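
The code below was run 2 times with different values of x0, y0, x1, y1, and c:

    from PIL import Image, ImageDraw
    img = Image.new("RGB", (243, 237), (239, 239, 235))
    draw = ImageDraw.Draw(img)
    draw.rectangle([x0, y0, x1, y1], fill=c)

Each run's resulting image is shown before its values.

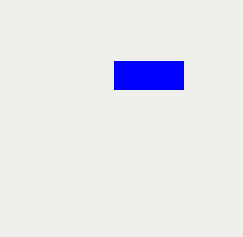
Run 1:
x0 = 114
y0 = 61
x1 = 183
y1 = 89
c = 'blue'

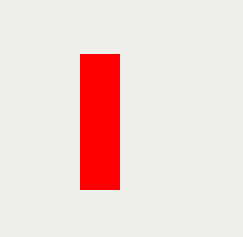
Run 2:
x0 = 80; y0 = 54; x1 = 119; y1 = 189; c = 'red'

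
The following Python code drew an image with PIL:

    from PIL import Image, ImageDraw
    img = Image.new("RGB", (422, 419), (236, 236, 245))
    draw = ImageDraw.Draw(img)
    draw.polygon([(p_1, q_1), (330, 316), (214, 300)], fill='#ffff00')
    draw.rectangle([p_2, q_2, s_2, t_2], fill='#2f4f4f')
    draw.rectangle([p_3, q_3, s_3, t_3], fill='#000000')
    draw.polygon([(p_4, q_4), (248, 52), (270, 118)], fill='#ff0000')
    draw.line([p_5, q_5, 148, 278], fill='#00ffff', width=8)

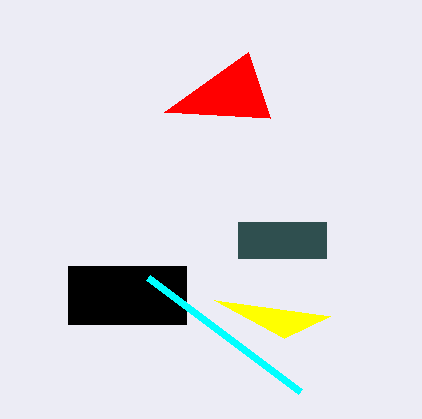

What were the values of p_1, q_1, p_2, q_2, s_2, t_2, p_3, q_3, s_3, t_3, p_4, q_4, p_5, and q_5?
p_1 = 284; q_1 = 338; p_2 = 238; q_2 = 222; s_2 = 326; t_2 = 258; p_3 = 68; q_3 = 266; s_3 = 186; t_3 = 324; p_4 = 164; q_4 = 112; p_5 = 300; q_5 = 392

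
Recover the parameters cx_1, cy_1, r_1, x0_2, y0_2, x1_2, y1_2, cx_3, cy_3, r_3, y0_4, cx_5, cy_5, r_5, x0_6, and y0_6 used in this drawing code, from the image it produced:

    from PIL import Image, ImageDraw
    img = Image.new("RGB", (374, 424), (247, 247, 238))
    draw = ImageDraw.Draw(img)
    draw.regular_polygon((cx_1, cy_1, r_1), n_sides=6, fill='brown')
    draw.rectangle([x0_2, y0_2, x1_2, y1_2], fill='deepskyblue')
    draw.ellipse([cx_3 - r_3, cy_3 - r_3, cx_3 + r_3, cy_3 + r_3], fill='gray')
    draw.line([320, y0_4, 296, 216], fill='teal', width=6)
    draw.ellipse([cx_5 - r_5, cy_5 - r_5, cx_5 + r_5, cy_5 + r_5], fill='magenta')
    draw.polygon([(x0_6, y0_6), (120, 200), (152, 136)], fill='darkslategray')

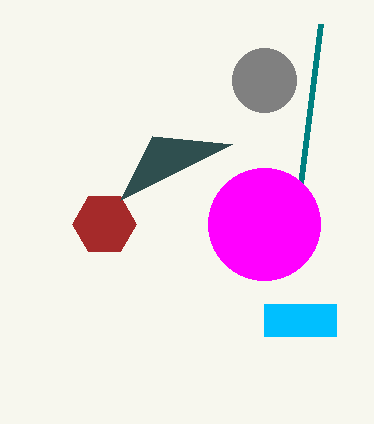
cx_1 = 104, cy_1 = 224, r_1 = 32, x0_2 = 264, y0_2 = 304, x1_2 = 336, y1_2 = 336, cx_3 = 264, cy_3 = 80, r_3 = 32, y0_4 = 24, cx_5 = 264, cy_5 = 224, r_5 = 56, x0_6 = 232, y0_6 = 144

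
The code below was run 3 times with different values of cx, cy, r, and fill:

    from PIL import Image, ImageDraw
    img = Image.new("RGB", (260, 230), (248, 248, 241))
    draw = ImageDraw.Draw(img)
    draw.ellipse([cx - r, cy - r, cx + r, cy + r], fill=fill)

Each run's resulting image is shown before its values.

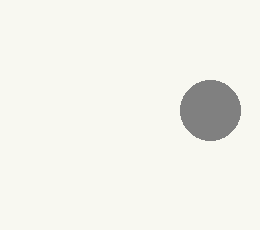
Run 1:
cx = 210; cy = 110; r = 30; fill = 'gray'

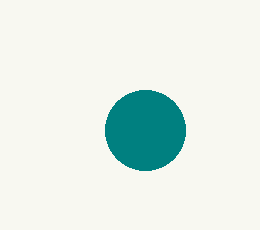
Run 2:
cx = 145; cy = 130; r = 40; fill = 'teal'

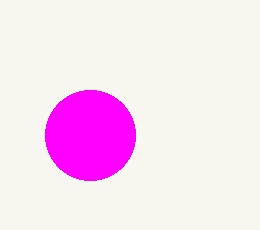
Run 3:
cx = 90, cy = 135, r = 45, fill = 'magenta'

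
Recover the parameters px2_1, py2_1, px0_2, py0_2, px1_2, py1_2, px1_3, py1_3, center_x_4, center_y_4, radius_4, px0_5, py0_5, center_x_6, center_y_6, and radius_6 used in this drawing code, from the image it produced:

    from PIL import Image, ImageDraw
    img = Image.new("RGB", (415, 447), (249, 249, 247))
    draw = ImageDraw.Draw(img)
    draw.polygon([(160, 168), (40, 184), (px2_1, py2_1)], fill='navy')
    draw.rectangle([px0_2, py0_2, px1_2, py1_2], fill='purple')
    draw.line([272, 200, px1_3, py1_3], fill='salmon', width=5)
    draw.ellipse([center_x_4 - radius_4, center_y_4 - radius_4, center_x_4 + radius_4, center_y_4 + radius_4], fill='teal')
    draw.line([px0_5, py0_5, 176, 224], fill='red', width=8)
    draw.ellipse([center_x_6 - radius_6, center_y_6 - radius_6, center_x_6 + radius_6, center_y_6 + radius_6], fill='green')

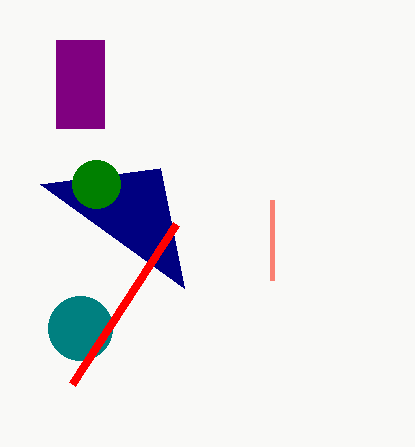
px2_1 = 184; py2_1 = 288; px0_2 = 56; py0_2 = 40; px1_2 = 104; py1_2 = 128; px1_3 = 272; py1_3 = 280; center_x_4 = 80; center_y_4 = 328; radius_4 = 32; px0_5 = 72; py0_5 = 384; center_x_6 = 96; center_y_6 = 184; radius_6 = 24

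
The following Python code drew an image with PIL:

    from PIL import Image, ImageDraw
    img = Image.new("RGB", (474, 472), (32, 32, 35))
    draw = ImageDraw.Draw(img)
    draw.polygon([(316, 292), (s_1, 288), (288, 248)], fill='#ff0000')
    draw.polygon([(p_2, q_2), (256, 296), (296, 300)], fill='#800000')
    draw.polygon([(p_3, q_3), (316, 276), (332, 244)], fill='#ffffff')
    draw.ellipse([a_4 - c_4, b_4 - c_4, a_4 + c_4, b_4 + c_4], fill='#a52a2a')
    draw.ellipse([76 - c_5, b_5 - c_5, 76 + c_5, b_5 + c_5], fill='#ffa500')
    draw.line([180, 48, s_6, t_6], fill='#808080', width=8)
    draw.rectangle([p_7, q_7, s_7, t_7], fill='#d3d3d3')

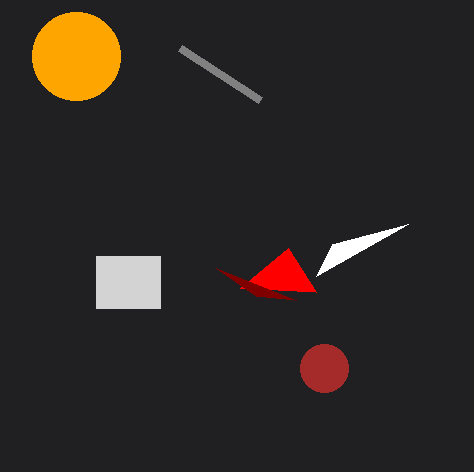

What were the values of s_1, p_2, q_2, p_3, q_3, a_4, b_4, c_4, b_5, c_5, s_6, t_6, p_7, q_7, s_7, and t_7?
s_1 = 240, p_2 = 216, q_2 = 268, p_3 = 408, q_3 = 224, a_4 = 324, b_4 = 368, c_4 = 24, b_5 = 56, c_5 = 44, s_6 = 260, t_6 = 100, p_7 = 96, q_7 = 256, s_7 = 160, t_7 = 308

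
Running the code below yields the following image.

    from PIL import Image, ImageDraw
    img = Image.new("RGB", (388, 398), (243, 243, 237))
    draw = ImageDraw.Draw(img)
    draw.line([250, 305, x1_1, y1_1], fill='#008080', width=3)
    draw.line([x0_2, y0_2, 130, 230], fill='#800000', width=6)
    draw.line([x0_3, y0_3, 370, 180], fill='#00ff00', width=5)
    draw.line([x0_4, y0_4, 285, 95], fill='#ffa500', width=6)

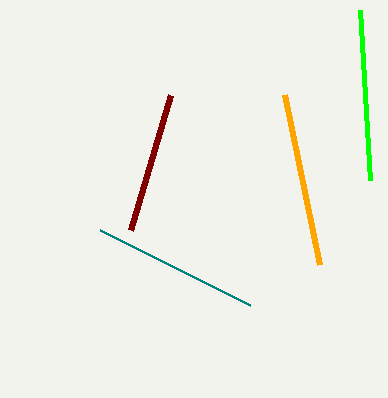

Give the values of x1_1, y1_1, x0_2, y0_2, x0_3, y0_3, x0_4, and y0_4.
x1_1 = 100; y1_1 = 230; x0_2 = 170; y0_2 = 95; x0_3 = 360; y0_3 = 10; x0_4 = 320; y0_4 = 265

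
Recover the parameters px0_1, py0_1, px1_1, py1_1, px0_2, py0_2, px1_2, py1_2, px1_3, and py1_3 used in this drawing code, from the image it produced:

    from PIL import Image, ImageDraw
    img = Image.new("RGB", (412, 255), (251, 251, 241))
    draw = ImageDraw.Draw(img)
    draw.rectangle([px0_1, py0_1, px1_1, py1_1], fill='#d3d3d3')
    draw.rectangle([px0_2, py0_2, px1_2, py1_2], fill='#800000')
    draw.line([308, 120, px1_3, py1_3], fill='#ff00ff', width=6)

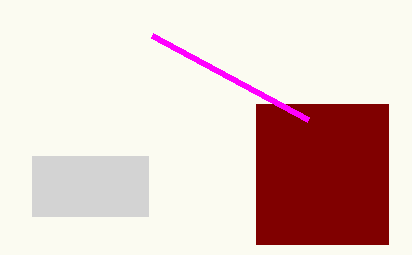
px0_1 = 32, py0_1 = 156, px1_1 = 148, py1_1 = 216, px0_2 = 256, py0_2 = 104, px1_2 = 388, py1_2 = 244, px1_3 = 152, py1_3 = 36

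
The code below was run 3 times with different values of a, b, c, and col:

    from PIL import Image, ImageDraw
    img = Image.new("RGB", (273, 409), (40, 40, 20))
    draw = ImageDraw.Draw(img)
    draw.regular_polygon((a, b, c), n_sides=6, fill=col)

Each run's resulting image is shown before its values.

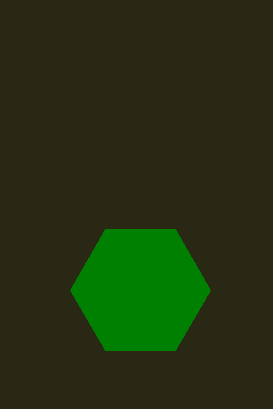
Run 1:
a = 140, b = 290, c = 70, col = 'green'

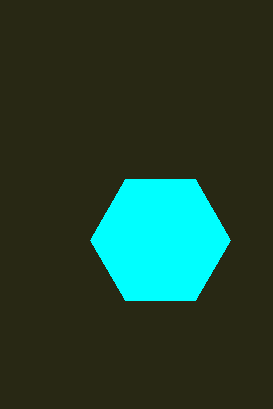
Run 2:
a = 160; b = 240; c = 70; col = 'cyan'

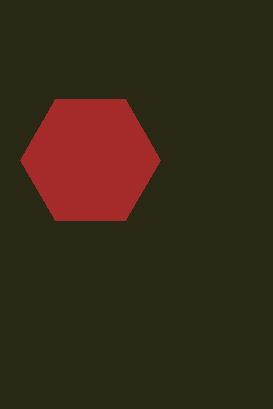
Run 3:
a = 90; b = 160; c = 70; col = 'brown'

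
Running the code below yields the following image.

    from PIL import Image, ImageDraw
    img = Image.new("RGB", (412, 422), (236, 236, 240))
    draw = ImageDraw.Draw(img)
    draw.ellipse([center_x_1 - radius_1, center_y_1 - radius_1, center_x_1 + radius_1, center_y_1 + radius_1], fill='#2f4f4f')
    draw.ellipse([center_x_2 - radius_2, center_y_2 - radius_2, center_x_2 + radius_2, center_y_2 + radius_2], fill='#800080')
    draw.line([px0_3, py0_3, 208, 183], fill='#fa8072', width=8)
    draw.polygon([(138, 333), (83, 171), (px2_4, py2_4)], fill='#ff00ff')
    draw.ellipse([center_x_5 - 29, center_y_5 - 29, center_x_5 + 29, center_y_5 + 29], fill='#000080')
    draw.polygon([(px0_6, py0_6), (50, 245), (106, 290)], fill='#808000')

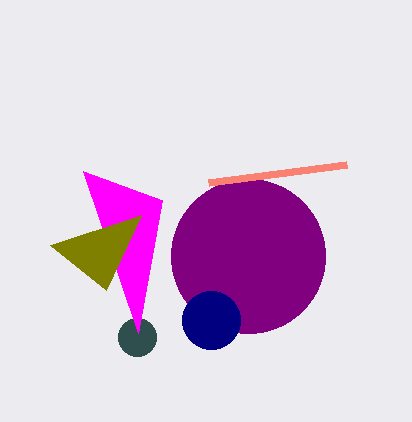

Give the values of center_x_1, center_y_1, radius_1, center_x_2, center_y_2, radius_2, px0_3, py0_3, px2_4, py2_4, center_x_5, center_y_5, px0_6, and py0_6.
center_x_1 = 137; center_y_1 = 337; radius_1 = 19; center_x_2 = 248; center_y_2 = 256; radius_2 = 77; px0_3 = 346; py0_3 = 165; px2_4 = 162; py2_4 = 200; center_x_5 = 211; center_y_5 = 320; px0_6 = 141; py0_6 = 215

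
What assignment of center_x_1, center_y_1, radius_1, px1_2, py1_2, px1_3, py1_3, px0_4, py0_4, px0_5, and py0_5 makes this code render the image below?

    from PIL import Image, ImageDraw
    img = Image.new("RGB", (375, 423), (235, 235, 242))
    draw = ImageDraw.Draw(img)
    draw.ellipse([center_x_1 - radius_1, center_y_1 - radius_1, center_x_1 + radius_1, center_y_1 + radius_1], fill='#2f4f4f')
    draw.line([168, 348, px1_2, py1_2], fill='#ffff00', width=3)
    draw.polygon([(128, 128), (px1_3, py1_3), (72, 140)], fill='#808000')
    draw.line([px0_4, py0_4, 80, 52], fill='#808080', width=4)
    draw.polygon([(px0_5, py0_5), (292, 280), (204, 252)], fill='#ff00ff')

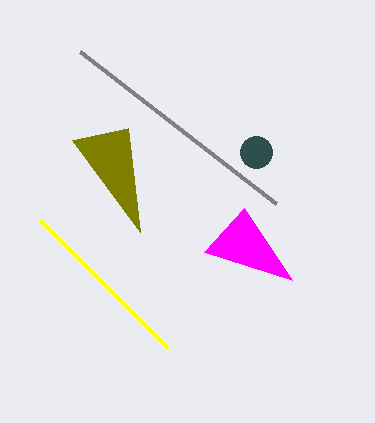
center_x_1 = 256
center_y_1 = 152
radius_1 = 16
px1_2 = 40
py1_2 = 220
px1_3 = 140
py1_3 = 232
px0_4 = 276
py0_4 = 204
px0_5 = 244
py0_5 = 208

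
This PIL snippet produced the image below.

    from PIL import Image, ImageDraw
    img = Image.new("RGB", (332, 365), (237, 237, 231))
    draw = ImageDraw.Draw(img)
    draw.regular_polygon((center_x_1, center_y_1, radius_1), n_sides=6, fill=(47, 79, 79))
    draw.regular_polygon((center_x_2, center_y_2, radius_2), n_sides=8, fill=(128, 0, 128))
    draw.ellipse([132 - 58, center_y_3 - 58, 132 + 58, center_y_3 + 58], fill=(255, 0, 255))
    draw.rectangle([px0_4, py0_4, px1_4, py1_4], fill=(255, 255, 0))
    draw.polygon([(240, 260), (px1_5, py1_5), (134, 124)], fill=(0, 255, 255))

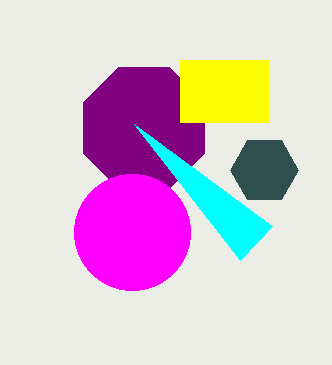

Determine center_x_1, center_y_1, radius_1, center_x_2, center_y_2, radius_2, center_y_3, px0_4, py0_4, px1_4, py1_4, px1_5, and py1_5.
center_x_1 = 264, center_y_1 = 170, radius_1 = 34, center_x_2 = 144, center_y_2 = 128, radius_2 = 66, center_y_3 = 232, px0_4 = 180, py0_4 = 60, px1_4 = 268, py1_4 = 122, px1_5 = 272, py1_5 = 226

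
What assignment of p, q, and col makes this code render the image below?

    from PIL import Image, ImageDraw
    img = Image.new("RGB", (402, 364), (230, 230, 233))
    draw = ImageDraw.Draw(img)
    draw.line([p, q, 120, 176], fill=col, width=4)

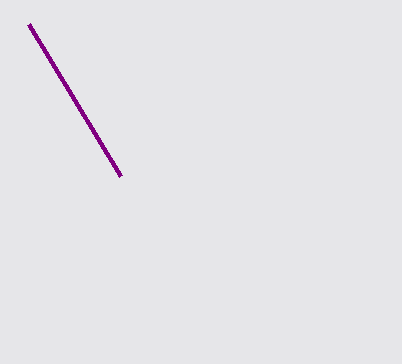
p = 28; q = 24; col = 'purple'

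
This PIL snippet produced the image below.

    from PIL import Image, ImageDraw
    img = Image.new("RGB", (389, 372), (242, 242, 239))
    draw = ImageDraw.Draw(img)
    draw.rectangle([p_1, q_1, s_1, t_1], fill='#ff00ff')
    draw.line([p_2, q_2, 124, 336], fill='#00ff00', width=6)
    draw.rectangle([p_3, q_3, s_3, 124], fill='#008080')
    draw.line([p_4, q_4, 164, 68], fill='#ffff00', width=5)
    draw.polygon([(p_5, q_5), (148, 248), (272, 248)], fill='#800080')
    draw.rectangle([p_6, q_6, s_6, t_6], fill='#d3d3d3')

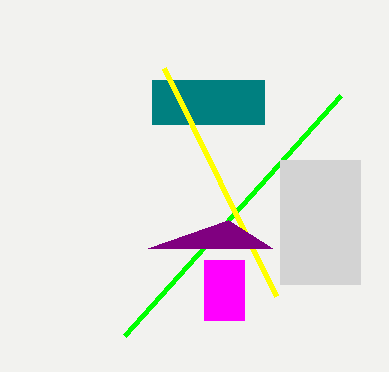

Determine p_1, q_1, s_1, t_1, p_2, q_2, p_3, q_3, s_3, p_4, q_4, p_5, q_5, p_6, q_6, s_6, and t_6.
p_1 = 204; q_1 = 260; s_1 = 244; t_1 = 320; p_2 = 340; q_2 = 96; p_3 = 152; q_3 = 80; s_3 = 264; p_4 = 276; q_4 = 296; p_5 = 228; q_5 = 220; p_6 = 280; q_6 = 160; s_6 = 360; t_6 = 284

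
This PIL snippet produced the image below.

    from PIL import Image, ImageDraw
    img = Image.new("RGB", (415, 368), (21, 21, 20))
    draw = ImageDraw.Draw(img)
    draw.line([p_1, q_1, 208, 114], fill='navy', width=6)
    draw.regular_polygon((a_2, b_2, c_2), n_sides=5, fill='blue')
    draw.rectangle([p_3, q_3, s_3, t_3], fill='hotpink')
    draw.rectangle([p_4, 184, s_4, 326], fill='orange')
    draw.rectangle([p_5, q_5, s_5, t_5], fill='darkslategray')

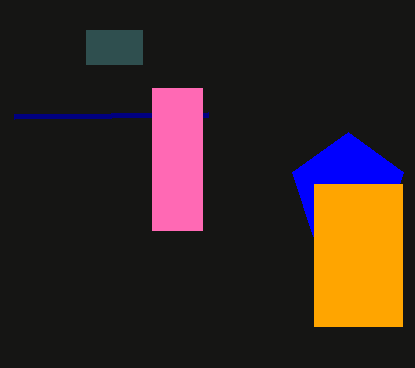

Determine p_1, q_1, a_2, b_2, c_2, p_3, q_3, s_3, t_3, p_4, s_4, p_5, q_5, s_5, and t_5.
p_1 = 14; q_1 = 116; a_2 = 348; b_2 = 190; c_2 = 58; p_3 = 152; q_3 = 88; s_3 = 202; t_3 = 230; p_4 = 314; s_4 = 402; p_5 = 86; q_5 = 30; s_5 = 142; t_5 = 64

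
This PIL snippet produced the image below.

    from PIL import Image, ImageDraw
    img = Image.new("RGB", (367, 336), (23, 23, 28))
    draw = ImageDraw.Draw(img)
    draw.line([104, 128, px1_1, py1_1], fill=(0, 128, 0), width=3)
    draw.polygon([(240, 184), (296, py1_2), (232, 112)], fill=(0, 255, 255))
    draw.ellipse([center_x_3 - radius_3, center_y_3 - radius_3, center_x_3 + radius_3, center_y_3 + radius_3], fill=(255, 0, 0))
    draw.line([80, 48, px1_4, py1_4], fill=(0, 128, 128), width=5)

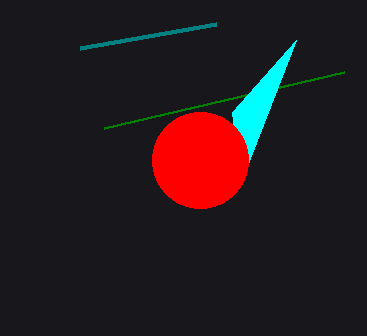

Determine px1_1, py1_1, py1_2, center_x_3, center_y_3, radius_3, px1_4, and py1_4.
px1_1 = 344
py1_1 = 72
py1_2 = 40
center_x_3 = 200
center_y_3 = 160
radius_3 = 48
px1_4 = 216
py1_4 = 24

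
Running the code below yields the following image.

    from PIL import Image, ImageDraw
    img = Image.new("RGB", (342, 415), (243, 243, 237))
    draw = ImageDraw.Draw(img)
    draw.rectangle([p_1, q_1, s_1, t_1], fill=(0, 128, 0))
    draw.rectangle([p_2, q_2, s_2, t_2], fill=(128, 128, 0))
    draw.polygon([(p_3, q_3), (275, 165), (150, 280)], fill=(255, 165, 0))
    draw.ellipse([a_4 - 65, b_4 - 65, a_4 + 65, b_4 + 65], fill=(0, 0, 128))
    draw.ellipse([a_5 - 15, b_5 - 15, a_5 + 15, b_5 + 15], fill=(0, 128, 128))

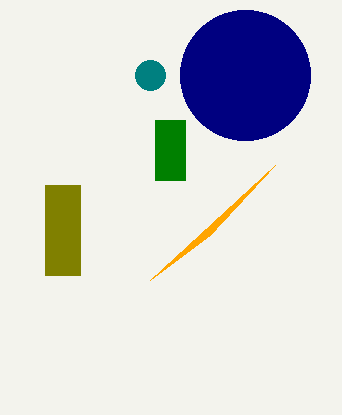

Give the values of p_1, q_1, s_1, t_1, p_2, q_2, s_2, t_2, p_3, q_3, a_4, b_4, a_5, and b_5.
p_1 = 155; q_1 = 120; s_1 = 185; t_1 = 180; p_2 = 45; q_2 = 185; s_2 = 80; t_2 = 275; p_3 = 210; q_3 = 235; a_4 = 245; b_4 = 75; a_5 = 150; b_5 = 75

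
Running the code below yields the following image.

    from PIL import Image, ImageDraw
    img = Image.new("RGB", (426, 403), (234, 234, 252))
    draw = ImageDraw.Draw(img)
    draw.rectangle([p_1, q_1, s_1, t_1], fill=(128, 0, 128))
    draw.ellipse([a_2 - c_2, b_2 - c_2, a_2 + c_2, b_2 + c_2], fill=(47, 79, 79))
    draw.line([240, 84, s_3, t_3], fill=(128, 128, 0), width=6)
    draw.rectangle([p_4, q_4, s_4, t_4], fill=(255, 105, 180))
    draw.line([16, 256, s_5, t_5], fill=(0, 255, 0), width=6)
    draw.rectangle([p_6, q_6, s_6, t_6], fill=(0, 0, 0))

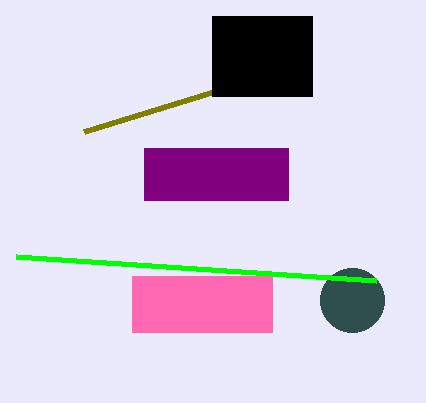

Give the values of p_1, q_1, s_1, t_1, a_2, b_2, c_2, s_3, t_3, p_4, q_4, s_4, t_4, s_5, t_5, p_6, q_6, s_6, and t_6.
p_1 = 144, q_1 = 148, s_1 = 288, t_1 = 200, a_2 = 352, b_2 = 300, c_2 = 32, s_3 = 84, t_3 = 132, p_4 = 132, q_4 = 276, s_4 = 272, t_4 = 332, s_5 = 376, t_5 = 280, p_6 = 212, q_6 = 16, s_6 = 312, t_6 = 96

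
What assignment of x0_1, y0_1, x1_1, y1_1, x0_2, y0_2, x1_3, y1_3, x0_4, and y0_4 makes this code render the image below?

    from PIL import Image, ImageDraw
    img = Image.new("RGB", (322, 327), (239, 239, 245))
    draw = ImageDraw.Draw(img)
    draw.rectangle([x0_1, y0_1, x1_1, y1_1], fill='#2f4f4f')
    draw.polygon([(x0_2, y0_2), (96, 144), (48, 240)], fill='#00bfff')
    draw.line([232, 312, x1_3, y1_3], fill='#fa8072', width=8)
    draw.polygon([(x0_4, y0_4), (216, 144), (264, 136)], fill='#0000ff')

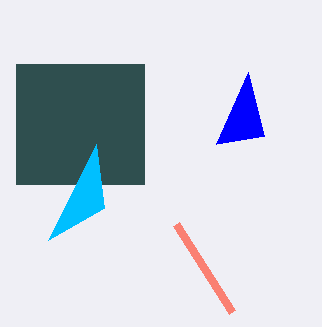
x0_1 = 16, y0_1 = 64, x1_1 = 144, y1_1 = 184, x0_2 = 104, y0_2 = 208, x1_3 = 176, y1_3 = 224, x0_4 = 248, y0_4 = 72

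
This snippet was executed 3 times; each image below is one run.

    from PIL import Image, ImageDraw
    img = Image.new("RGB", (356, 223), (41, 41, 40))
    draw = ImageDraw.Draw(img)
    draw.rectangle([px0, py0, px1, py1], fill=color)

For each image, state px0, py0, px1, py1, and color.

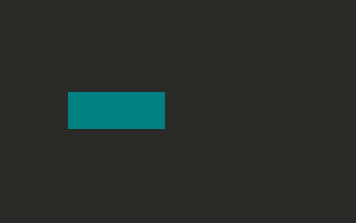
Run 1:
px0 = 68
py0 = 92
px1 = 164
py1 = 128
color = 'teal'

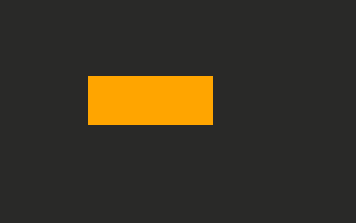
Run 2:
px0 = 88, py0 = 76, px1 = 212, py1 = 124, color = 'orange'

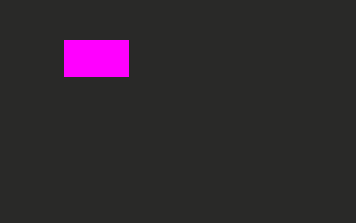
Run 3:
px0 = 64; py0 = 40; px1 = 128; py1 = 76; color = 'magenta'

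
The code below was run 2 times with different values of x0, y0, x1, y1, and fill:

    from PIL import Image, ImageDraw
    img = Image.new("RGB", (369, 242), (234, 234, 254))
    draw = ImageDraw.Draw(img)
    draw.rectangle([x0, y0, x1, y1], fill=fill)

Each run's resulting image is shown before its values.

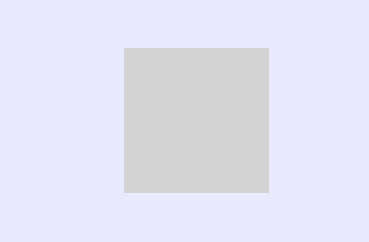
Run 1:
x0 = 124
y0 = 48
x1 = 268
y1 = 192
fill = 'lightgray'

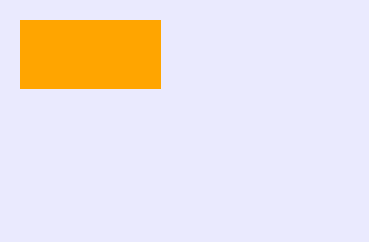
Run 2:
x0 = 20; y0 = 20; x1 = 160; y1 = 88; fill = 'orange'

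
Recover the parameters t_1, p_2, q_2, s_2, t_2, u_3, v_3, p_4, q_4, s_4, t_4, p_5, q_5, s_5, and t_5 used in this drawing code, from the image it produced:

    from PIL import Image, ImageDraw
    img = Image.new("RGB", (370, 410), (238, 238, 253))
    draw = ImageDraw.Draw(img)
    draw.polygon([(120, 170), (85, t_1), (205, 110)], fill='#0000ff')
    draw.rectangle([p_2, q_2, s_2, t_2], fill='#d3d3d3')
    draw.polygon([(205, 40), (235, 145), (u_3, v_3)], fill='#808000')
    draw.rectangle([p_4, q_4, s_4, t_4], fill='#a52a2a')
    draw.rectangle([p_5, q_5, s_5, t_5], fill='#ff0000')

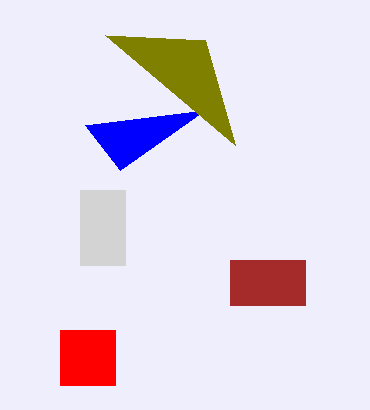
t_1 = 125
p_2 = 80
q_2 = 190
s_2 = 125
t_2 = 265
u_3 = 105
v_3 = 35
p_4 = 230
q_4 = 260
s_4 = 305
t_4 = 305
p_5 = 60
q_5 = 330
s_5 = 115
t_5 = 385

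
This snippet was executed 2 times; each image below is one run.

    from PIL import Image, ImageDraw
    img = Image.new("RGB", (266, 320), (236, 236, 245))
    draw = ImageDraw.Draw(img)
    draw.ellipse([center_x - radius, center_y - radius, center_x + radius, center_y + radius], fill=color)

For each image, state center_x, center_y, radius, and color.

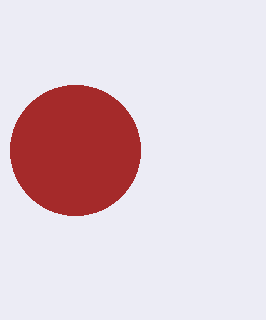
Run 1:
center_x = 75, center_y = 150, radius = 65, color = 'brown'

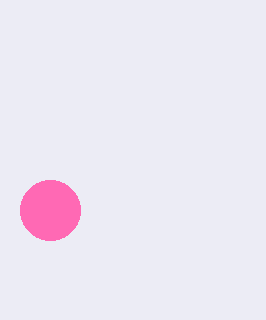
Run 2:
center_x = 50
center_y = 210
radius = 30
color = 'hotpink'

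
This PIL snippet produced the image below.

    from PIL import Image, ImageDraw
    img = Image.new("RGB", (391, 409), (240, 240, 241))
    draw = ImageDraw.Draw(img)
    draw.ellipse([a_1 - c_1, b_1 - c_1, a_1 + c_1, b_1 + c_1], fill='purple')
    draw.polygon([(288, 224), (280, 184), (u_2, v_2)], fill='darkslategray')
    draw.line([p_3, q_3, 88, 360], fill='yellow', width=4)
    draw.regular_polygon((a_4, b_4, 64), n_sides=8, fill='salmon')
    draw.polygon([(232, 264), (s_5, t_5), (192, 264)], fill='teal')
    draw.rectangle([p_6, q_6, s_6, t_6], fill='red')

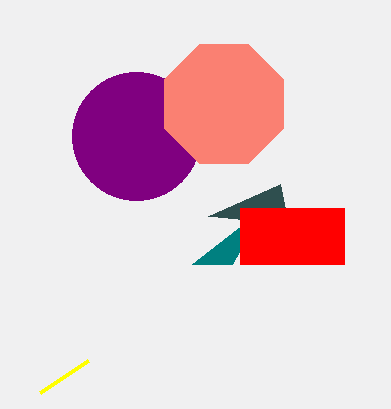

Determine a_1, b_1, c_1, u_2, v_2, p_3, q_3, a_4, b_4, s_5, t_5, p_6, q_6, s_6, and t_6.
a_1 = 136, b_1 = 136, c_1 = 64, u_2 = 208, v_2 = 216, p_3 = 40, q_3 = 392, a_4 = 224, b_4 = 104, s_5 = 264, t_5 = 208, p_6 = 240, q_6 = 208, s_6 = 344, t_6 = 264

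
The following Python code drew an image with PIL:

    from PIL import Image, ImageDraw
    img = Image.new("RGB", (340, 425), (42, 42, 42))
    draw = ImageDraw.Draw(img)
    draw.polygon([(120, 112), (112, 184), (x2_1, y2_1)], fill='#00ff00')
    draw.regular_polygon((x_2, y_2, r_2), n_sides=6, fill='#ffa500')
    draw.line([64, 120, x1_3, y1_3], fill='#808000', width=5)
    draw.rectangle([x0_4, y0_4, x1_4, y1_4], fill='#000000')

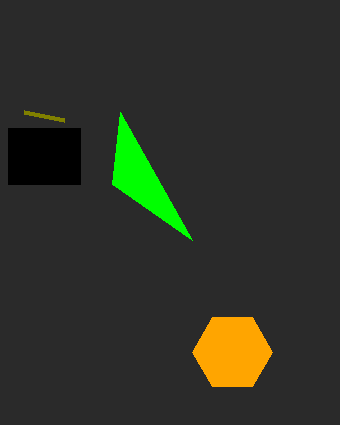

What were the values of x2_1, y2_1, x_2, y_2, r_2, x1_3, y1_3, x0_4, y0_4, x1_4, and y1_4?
x2_1 = 192, y2_1 = 240, x_2 = 232, y_2 = 352, r_2 = 40, x1_3 = 24, y1_3 = 112, x0_4 = 8, y0_4 = 128, x1_4 = 80, y1_4 = 184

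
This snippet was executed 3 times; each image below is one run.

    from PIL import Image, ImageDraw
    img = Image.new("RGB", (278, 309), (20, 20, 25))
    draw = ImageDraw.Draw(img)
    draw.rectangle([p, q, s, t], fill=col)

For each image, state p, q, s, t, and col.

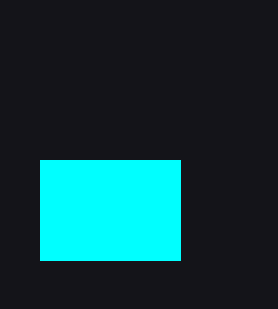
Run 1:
p = 40, q = 160, s = 180, t = 260, col = 'cyan'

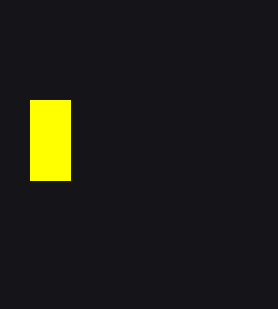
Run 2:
p = 30; q = 100; s = 70; t = 180; col = 'yellow'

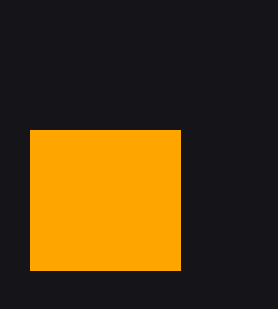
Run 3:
p = 30; q = 130; s = 180; t = 270; col = 'orange'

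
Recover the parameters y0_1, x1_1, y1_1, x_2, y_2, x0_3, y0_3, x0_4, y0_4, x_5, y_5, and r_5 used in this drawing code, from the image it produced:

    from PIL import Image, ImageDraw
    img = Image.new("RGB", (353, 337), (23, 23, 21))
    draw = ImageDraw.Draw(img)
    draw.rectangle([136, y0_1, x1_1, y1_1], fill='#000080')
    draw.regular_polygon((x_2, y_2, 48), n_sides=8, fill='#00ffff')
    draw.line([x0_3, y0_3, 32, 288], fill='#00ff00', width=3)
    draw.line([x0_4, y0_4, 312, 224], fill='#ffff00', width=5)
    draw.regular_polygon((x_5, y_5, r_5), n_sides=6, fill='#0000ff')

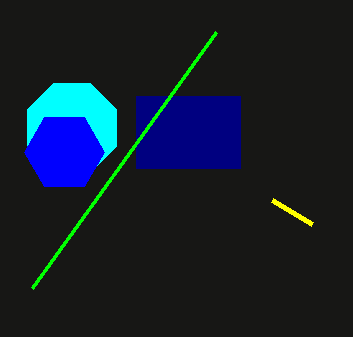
y0_1 = 96; x1_1 = 240; y1_1 = 168; x_2 = 72; y_2 = 128; x0_3 = 216; y0_3 = 32; x0_4 = 272; y0_4 = 200; x_5 = 64; y_5 = 152; r_5 = 40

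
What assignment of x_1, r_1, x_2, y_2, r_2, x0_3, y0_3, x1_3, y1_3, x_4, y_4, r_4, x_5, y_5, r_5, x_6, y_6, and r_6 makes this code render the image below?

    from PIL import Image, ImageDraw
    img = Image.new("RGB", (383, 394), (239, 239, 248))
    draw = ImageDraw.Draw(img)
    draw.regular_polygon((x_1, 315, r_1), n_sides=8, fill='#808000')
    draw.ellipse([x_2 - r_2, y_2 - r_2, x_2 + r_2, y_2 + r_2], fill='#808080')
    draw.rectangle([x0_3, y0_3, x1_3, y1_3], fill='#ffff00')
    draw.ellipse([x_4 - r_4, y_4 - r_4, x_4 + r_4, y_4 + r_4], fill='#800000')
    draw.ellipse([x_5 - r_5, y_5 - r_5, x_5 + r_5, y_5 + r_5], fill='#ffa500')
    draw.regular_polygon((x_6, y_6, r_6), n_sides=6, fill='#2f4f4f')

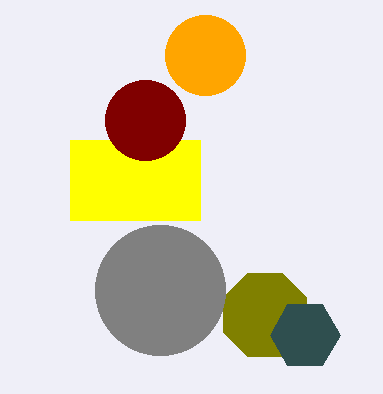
x_1 = 265; r_1 = 45; x_2 = 160; y_2 = 290; r_2 = 65; x0_3 = 70; y0_3 = 140; x1_3 = 200; y1_3 = 220; x_4 = 145; y_4 = 120; r_4 = 40; x_5 = 205; y_5 = 55; r_5 = 40; x_6 = 305; y_6 = 335; r_6 = 35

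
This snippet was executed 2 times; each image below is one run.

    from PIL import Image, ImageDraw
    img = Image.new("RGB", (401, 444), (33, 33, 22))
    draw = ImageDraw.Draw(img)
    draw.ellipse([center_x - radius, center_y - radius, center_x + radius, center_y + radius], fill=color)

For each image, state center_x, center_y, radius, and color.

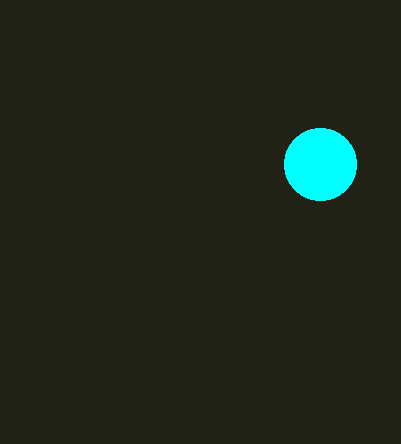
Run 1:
center_x = 320; center_y = 164; radius = 36; color = 'cyan'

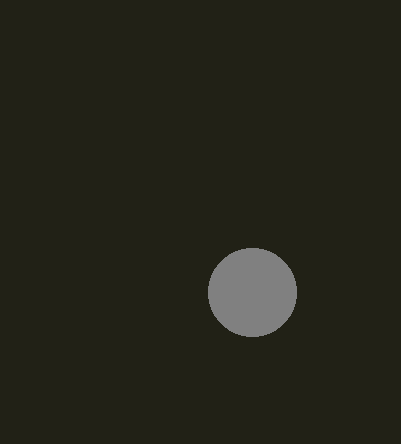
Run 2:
center_x = 252
center_y = 292
radius = 44
color = 'gray'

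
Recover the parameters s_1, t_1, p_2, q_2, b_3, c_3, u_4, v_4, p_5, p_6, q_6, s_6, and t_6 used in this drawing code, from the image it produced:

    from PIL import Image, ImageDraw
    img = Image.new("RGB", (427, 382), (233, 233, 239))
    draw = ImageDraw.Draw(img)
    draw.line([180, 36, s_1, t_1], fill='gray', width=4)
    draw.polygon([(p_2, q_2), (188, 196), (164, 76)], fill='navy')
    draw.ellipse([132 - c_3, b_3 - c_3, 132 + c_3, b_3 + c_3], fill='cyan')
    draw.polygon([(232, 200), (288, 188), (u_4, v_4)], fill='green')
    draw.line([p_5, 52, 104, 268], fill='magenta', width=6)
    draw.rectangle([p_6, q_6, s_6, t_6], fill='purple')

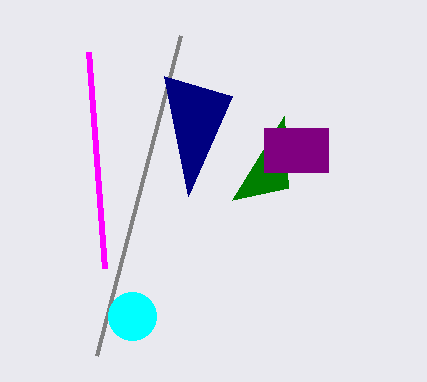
s_1 = 96
t_1 = 356
p_2 = 232
q_2 = 96
b_3 = 316
c_3 = 24
u_4 = 284
v_4 = 116
p_5 = 88
p_6 = 264
q_6 = 128
s_6 = 328
t_6 = 172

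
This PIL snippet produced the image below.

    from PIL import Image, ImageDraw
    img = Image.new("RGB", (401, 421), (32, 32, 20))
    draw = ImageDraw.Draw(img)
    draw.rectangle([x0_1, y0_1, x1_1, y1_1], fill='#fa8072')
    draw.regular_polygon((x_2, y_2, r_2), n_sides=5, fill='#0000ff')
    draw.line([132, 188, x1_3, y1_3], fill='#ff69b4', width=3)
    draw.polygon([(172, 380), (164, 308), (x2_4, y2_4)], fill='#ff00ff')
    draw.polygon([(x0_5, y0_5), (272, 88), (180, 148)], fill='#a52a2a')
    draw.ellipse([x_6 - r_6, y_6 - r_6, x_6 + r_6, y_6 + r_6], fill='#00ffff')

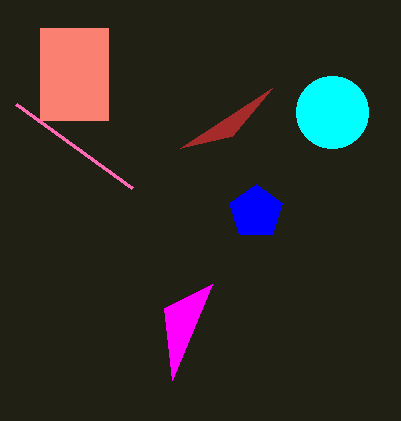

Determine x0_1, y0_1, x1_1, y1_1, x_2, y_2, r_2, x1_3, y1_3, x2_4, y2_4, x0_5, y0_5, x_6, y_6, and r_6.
x0_1 = 40
y0_1 = 28
x1_1 = 108
y1_1 = 120
x_2 = 256
y_2 = 212
r_2 = 28
x1_3 = 16
y1_3 = 104
x2_4 = 212
y2_4 = 284
x0_5 = 232
y0_5 = 136
x_6 = 332
y_6 = 112
r_6 = 36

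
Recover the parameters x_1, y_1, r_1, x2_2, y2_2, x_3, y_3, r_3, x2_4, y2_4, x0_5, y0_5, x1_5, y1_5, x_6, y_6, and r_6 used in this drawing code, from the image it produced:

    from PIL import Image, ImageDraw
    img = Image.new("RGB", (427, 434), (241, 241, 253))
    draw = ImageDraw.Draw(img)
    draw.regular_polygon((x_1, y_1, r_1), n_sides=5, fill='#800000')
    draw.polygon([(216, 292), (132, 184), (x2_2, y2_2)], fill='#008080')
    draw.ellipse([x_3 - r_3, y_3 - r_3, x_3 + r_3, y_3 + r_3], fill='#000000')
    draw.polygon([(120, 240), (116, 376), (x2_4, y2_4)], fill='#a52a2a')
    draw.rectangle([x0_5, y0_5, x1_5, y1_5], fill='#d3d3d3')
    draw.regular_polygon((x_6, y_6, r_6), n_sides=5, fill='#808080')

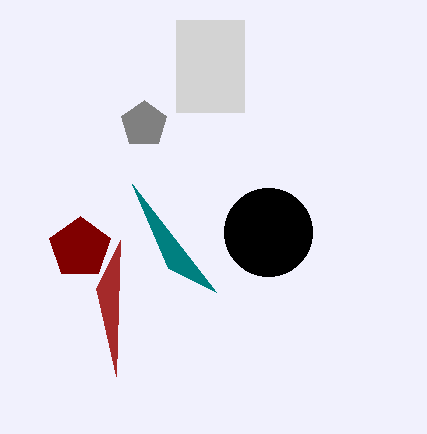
x_1 = 80; y_1 = 248; r_1 = 32; x2_2 = 168; y2_2 = 268; x_3 = 268; y_3 = 232; r_3 = 44; x2_4 = 96; y2_4 = 288; x0_5 = 176; y0_5 = 20; x1_5 = 244; y1_5 = 112; x_6 = 144; y_6 = 124; r_6 = 24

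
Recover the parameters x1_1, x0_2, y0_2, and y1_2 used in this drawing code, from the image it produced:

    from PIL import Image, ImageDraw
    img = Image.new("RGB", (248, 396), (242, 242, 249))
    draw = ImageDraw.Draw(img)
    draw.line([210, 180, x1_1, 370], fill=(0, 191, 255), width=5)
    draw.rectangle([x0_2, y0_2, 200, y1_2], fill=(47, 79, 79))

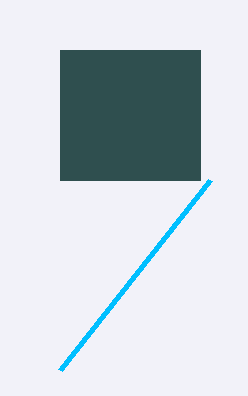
x1_1 = 60
x0_2 = 60
y0_2 = 50
y1_2 = 180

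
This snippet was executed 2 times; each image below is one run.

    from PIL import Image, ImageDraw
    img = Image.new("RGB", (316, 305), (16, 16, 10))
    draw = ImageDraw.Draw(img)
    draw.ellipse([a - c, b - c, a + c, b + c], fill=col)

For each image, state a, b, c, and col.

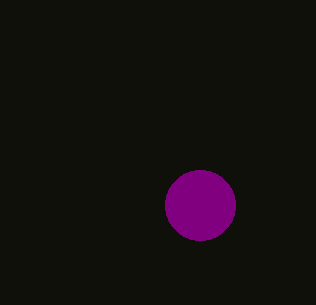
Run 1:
a = 200
b = 205
c = 35
col = 'purple'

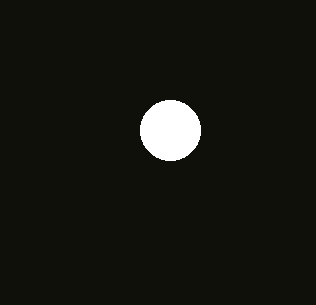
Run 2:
a = 170; b = 130; c = 30; col = 'white'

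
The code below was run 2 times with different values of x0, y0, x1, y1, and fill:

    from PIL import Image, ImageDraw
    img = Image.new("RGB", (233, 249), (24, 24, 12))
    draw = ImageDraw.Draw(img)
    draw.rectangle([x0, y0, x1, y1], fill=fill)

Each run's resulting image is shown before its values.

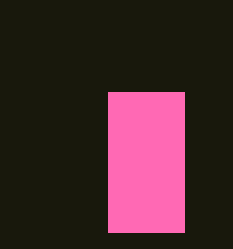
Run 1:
x0 = 108, y0 = 92, x1 = 184, y1 = 232, fill = 'hotpink'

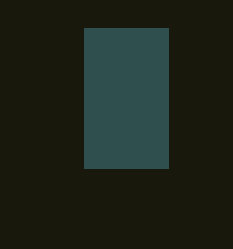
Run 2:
x0 = 84, y0 = 28, x1 = 168, y1 = 168, fill = 'darkslategray'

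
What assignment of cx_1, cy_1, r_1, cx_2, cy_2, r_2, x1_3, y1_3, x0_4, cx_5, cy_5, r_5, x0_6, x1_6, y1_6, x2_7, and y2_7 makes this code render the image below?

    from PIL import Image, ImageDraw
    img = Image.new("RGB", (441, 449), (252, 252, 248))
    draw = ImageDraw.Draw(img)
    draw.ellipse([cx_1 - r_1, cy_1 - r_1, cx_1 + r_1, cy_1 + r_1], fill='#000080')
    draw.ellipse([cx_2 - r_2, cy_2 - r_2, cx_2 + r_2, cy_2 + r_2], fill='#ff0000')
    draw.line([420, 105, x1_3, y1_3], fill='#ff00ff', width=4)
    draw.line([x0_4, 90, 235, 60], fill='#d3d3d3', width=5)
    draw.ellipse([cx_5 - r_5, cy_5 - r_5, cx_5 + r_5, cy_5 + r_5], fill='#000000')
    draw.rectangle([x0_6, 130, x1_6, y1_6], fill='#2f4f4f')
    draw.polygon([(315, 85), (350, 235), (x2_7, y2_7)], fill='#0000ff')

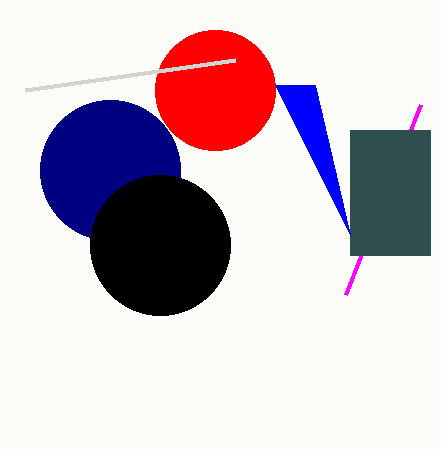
cx_1 = 110, cy_1 = 170, r_1 = 70, cx_2 = 215, cy_2 = 90, r_2 = 60, x1_3 = 345, y1_3 = 295, x0_4 = 25, cx_5 = 160, cy_5 = 245, r_5 = 70, x0_6 = 350, x1_6 = 430, y1_6 = 255, x2_7 = 275, y2_7 = 85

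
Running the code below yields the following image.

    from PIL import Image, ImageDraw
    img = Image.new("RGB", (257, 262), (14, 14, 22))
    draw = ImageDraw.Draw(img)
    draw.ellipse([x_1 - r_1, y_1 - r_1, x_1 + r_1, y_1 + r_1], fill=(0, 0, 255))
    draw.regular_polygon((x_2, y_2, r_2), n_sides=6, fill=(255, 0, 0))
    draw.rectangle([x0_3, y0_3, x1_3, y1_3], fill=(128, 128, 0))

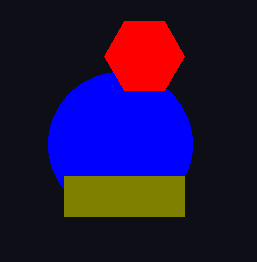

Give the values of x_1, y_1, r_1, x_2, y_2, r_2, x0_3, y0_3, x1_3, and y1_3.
x_1 = 120; y_1 = 144; r_1 = 72; x_2 = 144; y_2 = 56; r_2 = 40; x0_3 = 64; y0_3 = 176; x1_3 = 184; y1_3 = 216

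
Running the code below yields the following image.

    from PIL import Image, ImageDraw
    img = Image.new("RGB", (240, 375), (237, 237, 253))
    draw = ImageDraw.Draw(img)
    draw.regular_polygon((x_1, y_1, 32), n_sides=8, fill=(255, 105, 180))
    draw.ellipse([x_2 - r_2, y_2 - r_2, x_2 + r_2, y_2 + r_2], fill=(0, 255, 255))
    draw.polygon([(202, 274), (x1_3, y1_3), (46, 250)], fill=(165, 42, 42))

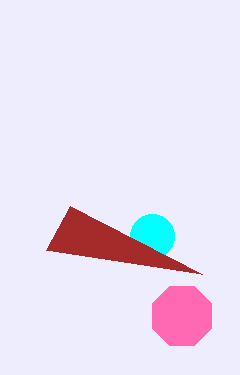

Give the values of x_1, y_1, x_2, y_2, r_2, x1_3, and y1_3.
x_1 = 182
y_1 = 316
x_2 = 152
y_2 = 236
r_2 = 22
x1_3 = 70
y1_3 = 206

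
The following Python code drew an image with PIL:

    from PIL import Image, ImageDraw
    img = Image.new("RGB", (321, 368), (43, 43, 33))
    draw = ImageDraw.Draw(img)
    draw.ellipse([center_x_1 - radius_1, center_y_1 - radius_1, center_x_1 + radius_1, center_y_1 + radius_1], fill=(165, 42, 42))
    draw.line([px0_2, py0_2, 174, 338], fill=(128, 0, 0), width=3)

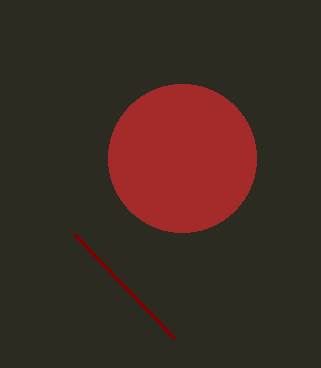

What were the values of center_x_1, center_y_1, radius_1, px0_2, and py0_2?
center_x_1 = 182
center_y_1 = 158
radius_1 = 74
px0_2 = 74
py0_2 = 234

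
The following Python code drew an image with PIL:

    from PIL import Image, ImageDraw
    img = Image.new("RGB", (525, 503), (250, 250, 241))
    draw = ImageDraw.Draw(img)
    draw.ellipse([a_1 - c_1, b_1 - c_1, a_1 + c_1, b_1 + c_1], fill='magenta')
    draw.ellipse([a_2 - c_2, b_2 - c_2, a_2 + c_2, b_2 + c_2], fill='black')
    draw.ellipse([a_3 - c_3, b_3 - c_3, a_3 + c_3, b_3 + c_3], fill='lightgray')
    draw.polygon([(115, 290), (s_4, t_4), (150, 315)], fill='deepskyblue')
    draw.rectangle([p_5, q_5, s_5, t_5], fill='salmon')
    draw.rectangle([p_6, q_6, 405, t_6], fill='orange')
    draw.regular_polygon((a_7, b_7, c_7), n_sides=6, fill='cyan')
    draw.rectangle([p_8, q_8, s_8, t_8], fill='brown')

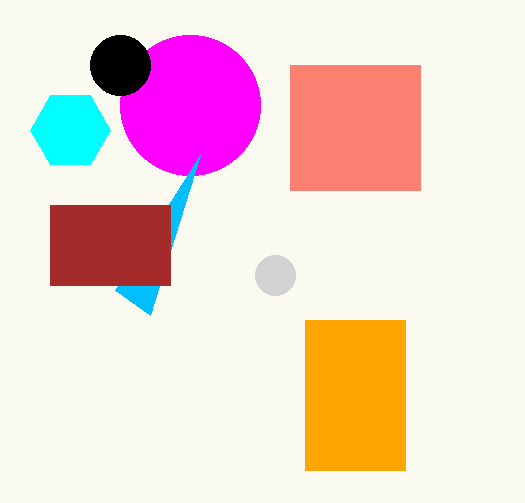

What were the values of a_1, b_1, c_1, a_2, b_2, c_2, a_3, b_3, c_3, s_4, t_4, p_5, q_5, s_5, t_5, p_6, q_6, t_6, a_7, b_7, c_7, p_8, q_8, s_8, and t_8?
a_1 = 190, b_1 = 105, c_1 = 70, a_2 = 120, b_2 = 65, c_2 = 30, a_3 = 275, b_3 = 275, c_3 = 20, s_4 = 200, t_4 = 155, p_5 = 290, q_5 = 65, s_5 = 420, t_5 = 190, p_6 = 305, q_6 = 320, t_6 = 470, a_7 = 70, b_7 = 130, c_7 = 40, p_8 = 50, q_8 = 205, s_8 = 170, t_8 = 285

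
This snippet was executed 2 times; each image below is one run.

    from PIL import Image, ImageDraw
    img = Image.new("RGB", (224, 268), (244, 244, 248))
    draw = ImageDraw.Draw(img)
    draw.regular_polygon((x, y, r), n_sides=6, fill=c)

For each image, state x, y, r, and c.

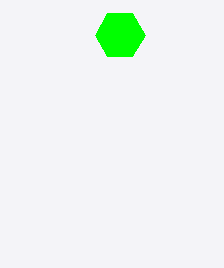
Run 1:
x = 120
y = 35
r = 25
c = 'lime'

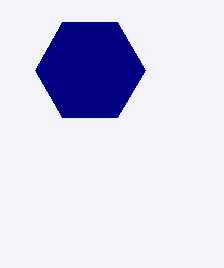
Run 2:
x = 90; y = 70; r = 55; c = 'navy'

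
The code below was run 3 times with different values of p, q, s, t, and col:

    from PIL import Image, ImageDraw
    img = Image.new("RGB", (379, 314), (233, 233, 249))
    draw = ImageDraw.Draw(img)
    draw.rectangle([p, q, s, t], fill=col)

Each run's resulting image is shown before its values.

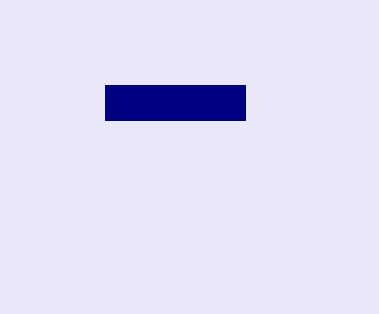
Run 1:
p = 105
q = 85
s = 245
t = 120
col = 'navy'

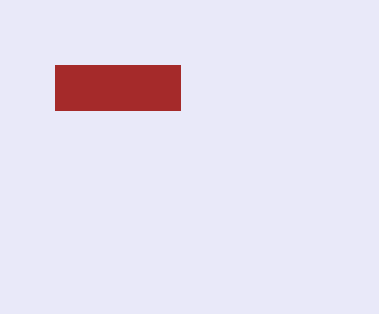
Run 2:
p = 55
q = 65
s = 180
t = 110
col = 'brown'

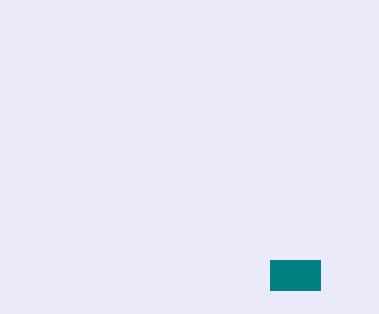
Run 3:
p = 270; q = 260; s = 320; t = 290; col = 'teal'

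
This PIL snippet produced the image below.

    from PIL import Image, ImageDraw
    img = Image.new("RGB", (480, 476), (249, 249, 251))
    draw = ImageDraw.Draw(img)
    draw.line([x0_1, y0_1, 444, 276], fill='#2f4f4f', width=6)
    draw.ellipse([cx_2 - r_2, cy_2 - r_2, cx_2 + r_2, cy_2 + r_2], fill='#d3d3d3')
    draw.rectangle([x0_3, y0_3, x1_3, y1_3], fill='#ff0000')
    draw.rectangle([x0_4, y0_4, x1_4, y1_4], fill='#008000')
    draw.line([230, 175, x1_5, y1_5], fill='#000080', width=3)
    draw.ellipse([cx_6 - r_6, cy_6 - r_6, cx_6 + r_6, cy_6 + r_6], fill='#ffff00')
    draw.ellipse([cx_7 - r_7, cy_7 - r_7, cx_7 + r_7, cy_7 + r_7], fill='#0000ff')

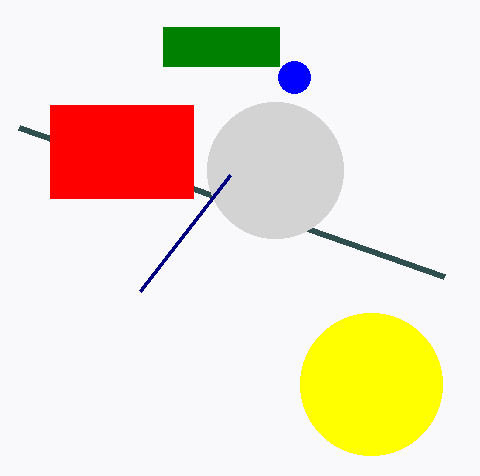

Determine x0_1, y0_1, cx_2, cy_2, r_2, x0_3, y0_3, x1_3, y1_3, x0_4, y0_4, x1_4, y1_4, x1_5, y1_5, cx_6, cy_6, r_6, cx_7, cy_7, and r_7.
x0_1 = 19; y0_1 = 127; cx_2 = 275; cy_2 = 170; r_2 = 68; x0_3 = 50; y0_3 = 105; x1_3 = 193; y1_3 = 198; x0_4 = 163; y0_4 = 27; x1_4 = 279; y1_4 = 66; x1_5 = 140; y1_5 = 291; cx_6 = 371; cy_6 = 384; r_6 = 71; cx_7 = 294; cy_7 = 77; r_7 = 16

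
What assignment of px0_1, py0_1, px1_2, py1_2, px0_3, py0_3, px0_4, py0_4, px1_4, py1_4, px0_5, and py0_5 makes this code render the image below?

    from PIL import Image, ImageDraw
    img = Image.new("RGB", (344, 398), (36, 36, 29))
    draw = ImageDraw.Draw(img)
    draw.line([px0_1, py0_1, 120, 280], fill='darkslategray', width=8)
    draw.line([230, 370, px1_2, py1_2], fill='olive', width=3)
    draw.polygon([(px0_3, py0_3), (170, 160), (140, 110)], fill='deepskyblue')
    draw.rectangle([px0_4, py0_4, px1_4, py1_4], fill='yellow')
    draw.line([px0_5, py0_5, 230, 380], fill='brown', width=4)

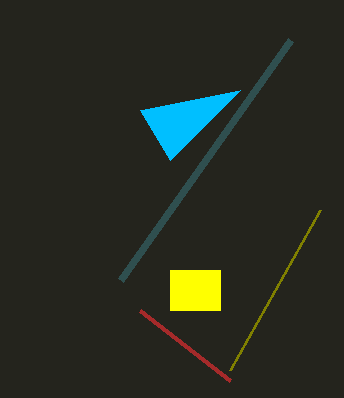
px0_1 = 290; py0_1 = 40; px1_2 = 320; py1_2 = 210; px0_3 = 240; py0_3 = 90; px0_4 = 170; py0_4 = 270; px1_4 = 220; py1_4 = 310; px0_5 = 140; py0_5 = 310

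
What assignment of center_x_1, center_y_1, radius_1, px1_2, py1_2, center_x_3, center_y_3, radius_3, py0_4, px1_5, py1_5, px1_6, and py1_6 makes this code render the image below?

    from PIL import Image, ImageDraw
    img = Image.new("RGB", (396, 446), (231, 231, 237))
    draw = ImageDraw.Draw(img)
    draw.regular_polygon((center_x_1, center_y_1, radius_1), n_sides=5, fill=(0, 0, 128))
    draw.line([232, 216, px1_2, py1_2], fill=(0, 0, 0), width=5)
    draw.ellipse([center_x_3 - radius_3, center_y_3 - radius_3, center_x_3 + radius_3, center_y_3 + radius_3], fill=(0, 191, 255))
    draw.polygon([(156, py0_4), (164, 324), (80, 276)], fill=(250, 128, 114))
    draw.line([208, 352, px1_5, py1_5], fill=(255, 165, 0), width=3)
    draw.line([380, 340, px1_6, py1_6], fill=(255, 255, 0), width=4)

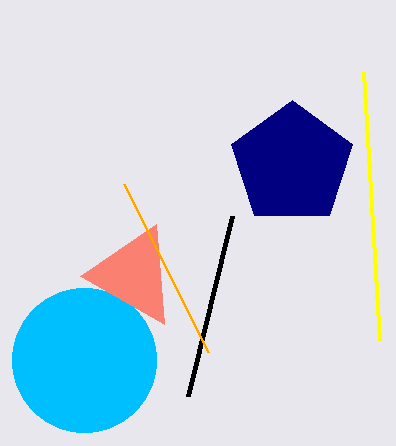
center_x_1 = 292
center_y_1 = 164
radius_1 = 64
px1_2 = 188
py1_2 = 396
center_x_3 = 84
center_y_3 = 360
radius_3 = 72
py0_4 = 224
px1_5 = 124
py1_5 = 184
px1_6 = 364
py1_6 = 72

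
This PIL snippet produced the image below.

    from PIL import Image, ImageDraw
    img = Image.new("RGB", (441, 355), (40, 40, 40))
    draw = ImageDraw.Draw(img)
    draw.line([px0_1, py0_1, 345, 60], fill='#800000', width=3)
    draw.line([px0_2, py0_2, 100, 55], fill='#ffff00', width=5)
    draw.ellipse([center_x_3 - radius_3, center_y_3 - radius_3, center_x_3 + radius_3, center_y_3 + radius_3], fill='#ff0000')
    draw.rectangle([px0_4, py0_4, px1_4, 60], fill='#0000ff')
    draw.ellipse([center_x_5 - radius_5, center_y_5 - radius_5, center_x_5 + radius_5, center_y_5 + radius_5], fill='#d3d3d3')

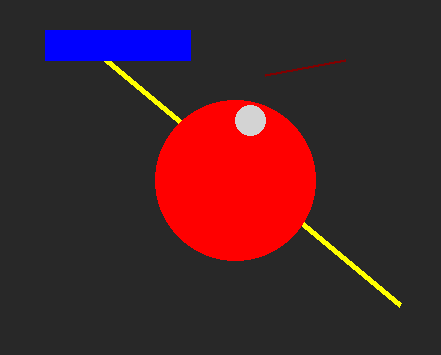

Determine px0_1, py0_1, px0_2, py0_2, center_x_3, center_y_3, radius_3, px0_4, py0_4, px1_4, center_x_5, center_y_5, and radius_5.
px0_1 = 265; py0_1 = 75; px0_2 = 400; py0_2 = 305; center_x_3 = 235; center_y_3 = 180; radius_3 = 80; px0_4 = 45; py0_4 = 30; px1_4 = 190; center_x_5 = 250; center_y_5 = 120; radius_5 = 15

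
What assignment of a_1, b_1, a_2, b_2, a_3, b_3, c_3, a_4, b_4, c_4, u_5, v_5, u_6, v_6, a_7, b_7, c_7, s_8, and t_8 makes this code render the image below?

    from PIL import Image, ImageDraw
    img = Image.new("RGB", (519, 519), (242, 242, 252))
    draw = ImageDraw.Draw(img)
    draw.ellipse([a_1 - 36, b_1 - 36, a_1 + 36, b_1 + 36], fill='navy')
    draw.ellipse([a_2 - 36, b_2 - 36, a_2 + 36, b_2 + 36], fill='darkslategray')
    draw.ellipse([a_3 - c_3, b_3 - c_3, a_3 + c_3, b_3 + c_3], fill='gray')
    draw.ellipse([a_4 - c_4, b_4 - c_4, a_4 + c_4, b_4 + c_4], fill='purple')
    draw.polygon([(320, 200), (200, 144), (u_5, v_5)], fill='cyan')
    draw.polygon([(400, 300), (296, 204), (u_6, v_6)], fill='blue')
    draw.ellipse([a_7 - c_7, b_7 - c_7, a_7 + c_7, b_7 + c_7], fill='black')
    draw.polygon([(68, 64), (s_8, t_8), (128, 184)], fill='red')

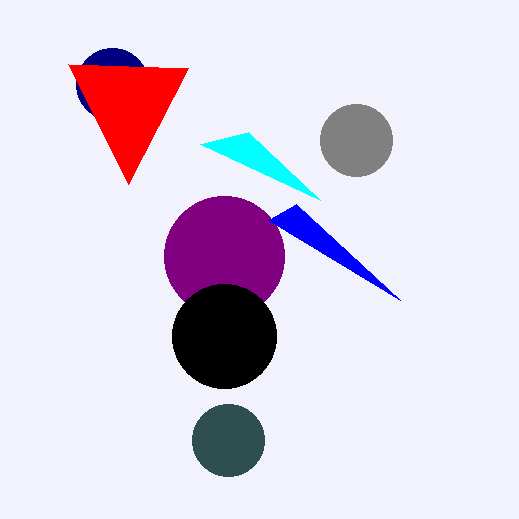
a_1 = 112, b_1 = 84, a_2 = 228, b_2 = 440, a_3 = 356, b_3 = 140, c_3 = 36, a_4 = 224, b_4 = 256, c_4 = 60, u_5 = 248, v_5 = 132, u_6 = 268, v_6 = 220, a_7 = 224, b_7 = 336, c_7 = 52, s_8 = 188, t_8 = 68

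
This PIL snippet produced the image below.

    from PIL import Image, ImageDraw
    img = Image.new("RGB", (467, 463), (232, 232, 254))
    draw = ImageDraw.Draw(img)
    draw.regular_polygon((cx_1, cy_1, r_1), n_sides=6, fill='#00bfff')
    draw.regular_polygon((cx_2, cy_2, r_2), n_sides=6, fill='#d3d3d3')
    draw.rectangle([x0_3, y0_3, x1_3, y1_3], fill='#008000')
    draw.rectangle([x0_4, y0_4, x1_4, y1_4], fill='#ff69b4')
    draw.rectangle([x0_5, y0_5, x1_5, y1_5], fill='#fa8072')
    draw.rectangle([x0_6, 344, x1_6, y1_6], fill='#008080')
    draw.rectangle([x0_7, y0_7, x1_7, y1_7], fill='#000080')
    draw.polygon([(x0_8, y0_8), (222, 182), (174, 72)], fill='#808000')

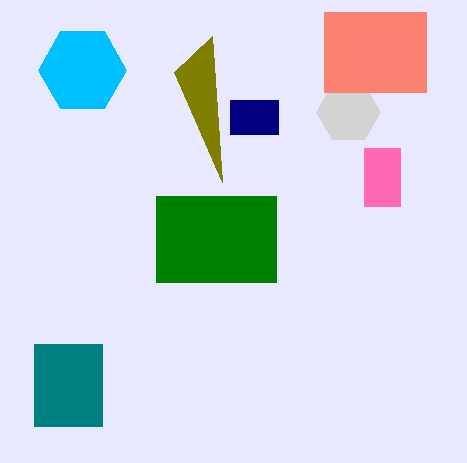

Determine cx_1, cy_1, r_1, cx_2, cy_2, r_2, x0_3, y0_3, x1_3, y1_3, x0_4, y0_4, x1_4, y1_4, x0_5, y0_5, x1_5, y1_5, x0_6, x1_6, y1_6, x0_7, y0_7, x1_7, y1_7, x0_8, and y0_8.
cx_1 = 82, cy_1 = 70, r_1 = 44, cx_2 = 348, cy_2 = 112, r_2 = 32, x0_3 = 156, y0_3 = 196, x1_3 = 276, y1_3 = 282, x0_4 = 364, y0_4 = 148, x1_4 = 400, y1_4 = 206, x0_5 = 324, y0_5 = 12, x1_5 = 426, y1_5 = 92, x0_6 = 34, x1_6 = 102, y1_6 = 426, x0_7 = 230, y0_7 = 100, x1_7 = 278, y1_7 = 134, x0_8 = 212, y0_8 = 36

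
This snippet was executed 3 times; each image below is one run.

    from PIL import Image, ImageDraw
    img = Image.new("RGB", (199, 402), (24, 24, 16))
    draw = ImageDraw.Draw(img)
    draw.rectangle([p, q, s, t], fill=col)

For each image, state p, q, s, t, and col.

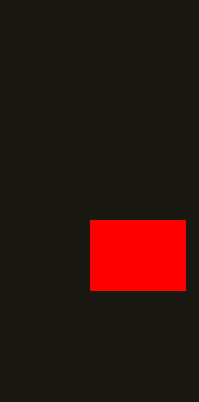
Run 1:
p = 90
q = 220
s = 185
t = 290
col = 'red'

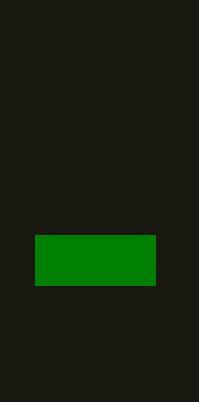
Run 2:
p = 35
q = 235
s = 155
t = 285
col = 'green'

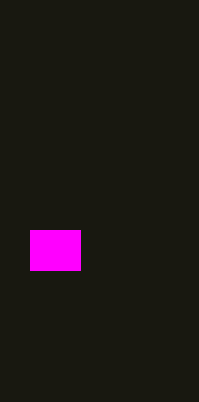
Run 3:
p = 30; q = 230; s = 80; t = 270; col = 'magenta'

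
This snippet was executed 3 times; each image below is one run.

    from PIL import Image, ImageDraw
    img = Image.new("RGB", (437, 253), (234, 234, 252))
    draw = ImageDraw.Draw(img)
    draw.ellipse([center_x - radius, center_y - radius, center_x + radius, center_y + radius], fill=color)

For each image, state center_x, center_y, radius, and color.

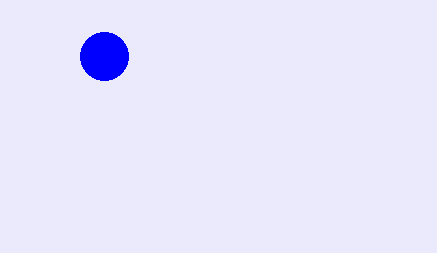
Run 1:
center_x = 104, center_y = 56, radius = 24, color = 'blue'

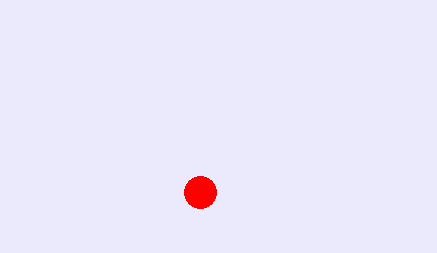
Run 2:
center_x = 200, center_y = 192, radius = 16, color = 'red'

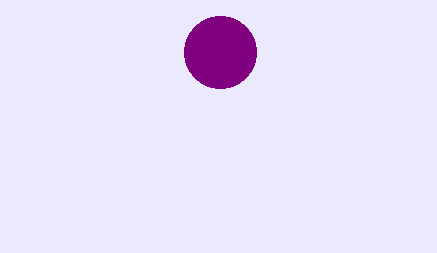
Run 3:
center_x = 220, center_y = 52, radius = 36, color = 'purple'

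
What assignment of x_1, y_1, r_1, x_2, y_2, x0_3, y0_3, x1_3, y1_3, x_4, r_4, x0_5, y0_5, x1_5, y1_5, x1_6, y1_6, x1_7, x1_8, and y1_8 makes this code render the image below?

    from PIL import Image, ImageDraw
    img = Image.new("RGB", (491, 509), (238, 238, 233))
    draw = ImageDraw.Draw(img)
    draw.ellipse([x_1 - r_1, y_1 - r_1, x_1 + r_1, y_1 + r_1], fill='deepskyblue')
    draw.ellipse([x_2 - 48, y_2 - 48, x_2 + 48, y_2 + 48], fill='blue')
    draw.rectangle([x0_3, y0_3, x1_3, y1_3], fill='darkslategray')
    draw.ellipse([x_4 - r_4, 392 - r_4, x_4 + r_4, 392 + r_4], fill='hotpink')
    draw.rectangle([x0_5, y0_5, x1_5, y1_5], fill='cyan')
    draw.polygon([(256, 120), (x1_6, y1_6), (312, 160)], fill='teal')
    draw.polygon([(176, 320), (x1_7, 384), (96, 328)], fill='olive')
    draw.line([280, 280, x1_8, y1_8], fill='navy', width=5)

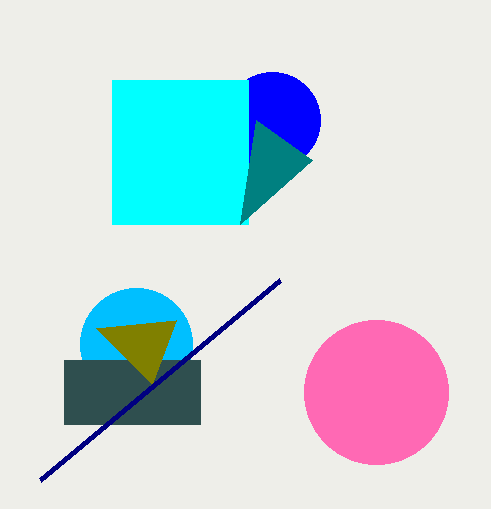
x_1 = 136, y_1 = 344, r_1 = 56, x_2 = 272, y_2 = 120, x0_3 = 64, y0_3 = 360, x1_3 = 200, y1_3 = 424, x_4 = 376, r_4 = 72, x0_5 = 112, y0_5 = 80, x1_5 = 248, y1_5 = 224, x1_6 = 240, y1_6 = 224, x1_7 = 152, x1_8 = 40, y1_8 = 480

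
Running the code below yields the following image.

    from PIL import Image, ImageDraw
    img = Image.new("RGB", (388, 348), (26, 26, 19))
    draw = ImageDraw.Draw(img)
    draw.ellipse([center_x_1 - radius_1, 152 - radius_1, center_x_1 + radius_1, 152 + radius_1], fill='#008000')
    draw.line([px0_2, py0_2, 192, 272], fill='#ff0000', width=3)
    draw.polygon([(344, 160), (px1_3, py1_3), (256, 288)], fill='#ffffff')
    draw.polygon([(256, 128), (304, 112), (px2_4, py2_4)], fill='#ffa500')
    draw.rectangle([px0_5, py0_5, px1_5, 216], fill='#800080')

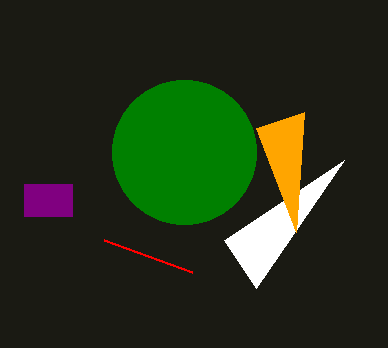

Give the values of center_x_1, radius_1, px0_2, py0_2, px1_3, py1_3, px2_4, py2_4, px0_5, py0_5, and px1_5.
center_x_1 = 184, radius_1 = 72, px0_2 = 104, py0_2 = 240, px1_3 = 224, py1_3 = 240, px2_4 = 296, py2_4 = 232, px0_5 = 24, py0_5 = 184, px1_5 = 72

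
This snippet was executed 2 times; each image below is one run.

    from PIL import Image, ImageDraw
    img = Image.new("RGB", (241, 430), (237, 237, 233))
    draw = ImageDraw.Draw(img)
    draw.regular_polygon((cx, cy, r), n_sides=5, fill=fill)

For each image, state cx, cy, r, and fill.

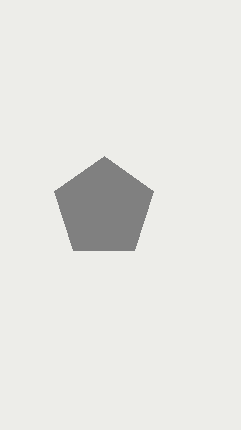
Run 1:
cx = 104
cy = 208
r = 52
fill = 'gray'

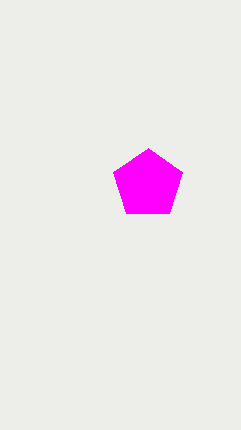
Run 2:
cx = 148; cy = 184; r = 36; fill = 'magenta'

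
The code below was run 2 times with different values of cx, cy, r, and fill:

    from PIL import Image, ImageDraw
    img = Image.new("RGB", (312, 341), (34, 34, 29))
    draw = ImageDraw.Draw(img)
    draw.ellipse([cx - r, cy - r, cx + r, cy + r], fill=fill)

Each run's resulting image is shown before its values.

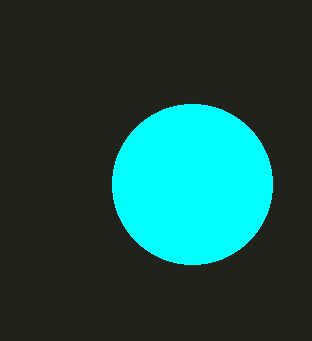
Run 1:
cx = 192, cy = 184, r = 80, fill = 'cyan'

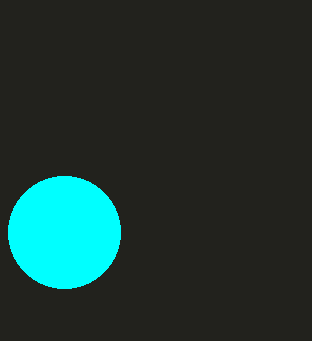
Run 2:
cx = 64, cy = 232, r = 56, fill = 'cyan'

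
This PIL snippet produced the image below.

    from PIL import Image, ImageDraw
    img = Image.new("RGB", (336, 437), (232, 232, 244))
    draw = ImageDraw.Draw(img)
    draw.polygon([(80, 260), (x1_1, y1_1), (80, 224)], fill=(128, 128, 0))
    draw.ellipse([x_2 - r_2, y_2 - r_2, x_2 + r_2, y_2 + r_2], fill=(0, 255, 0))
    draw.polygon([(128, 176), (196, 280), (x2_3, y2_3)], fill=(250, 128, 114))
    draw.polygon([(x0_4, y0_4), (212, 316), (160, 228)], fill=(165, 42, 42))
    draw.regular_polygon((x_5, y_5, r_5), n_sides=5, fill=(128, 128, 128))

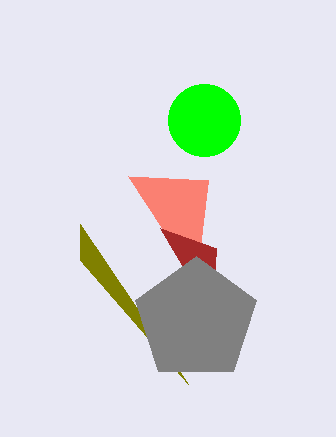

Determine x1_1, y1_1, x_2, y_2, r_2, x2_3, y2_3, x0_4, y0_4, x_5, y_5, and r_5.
x1_1 = 188, y1_1 = 384, x_2 = 204, y_2 = 120, r_2 = 36, x2_3 = 208, y2_3 = 180, x0_4 = 216, y0_4 = 248, x_5 = 196, y_5 = 320, r_5 = 64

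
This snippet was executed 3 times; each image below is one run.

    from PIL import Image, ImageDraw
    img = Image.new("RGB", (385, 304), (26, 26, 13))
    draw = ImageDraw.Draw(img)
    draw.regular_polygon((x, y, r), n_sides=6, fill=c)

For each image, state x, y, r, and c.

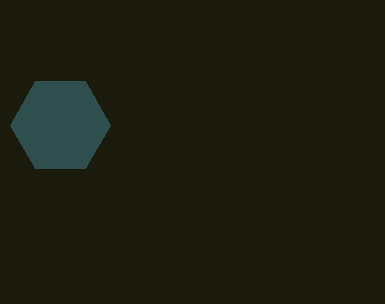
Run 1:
x = 60; y = 125; r = 50; c = 'darkslategray'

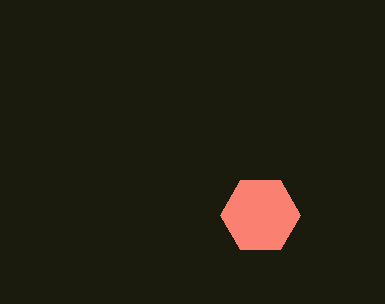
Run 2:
x = 260
y = 215
r = 40
c = 'salmon'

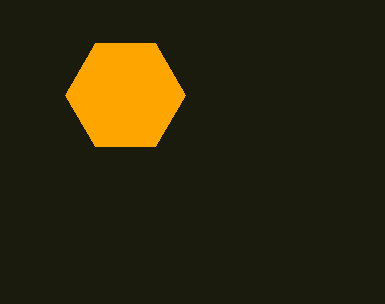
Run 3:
x = 125; y = 95; r = 60; c = 'orange'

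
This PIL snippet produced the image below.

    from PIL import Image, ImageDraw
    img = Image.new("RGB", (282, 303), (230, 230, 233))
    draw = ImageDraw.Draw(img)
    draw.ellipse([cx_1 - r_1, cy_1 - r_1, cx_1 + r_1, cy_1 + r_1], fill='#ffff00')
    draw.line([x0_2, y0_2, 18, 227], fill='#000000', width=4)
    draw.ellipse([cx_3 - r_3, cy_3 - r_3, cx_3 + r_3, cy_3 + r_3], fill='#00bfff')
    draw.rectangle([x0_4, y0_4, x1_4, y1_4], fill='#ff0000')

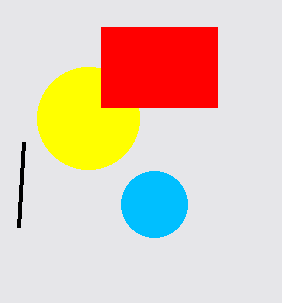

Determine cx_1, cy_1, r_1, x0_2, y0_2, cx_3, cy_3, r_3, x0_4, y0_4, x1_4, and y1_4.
cx_1 = 88
cy_1 = 118
r_1 = 51
x0_2 = 23
y0_2 = 142
cx_3 = 154
cy_3 = 204
r_3 = 33
x0_4 = 101
y0_4 = 27
x1_4 = 217
y1_4 = 107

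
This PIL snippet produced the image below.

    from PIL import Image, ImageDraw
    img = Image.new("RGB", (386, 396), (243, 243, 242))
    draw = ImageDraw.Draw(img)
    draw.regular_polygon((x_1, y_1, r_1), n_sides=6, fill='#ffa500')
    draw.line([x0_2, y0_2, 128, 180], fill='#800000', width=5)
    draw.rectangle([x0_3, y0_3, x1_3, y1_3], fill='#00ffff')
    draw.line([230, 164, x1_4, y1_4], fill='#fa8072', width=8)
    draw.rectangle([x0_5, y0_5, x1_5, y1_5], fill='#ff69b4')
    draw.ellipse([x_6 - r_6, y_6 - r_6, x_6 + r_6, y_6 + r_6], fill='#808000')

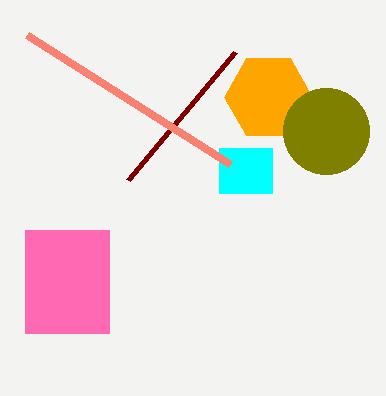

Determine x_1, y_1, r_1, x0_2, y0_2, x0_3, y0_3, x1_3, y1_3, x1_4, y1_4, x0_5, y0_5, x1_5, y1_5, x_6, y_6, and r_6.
x_1 = 268
y_1 = 97
r_1 = 44
x0_2 = 235
y0_2 = 52
x0_3 = 219
y0_3 = 148
x1_3 = 272
y1_3 = 193
x1_4 = 27
y1_4 = 35
x0_5 = 25
y0_5 = 230
x1_5 = 109
y1_5 = 333
x_6 = 326
y_6 = 131
r_6 = 43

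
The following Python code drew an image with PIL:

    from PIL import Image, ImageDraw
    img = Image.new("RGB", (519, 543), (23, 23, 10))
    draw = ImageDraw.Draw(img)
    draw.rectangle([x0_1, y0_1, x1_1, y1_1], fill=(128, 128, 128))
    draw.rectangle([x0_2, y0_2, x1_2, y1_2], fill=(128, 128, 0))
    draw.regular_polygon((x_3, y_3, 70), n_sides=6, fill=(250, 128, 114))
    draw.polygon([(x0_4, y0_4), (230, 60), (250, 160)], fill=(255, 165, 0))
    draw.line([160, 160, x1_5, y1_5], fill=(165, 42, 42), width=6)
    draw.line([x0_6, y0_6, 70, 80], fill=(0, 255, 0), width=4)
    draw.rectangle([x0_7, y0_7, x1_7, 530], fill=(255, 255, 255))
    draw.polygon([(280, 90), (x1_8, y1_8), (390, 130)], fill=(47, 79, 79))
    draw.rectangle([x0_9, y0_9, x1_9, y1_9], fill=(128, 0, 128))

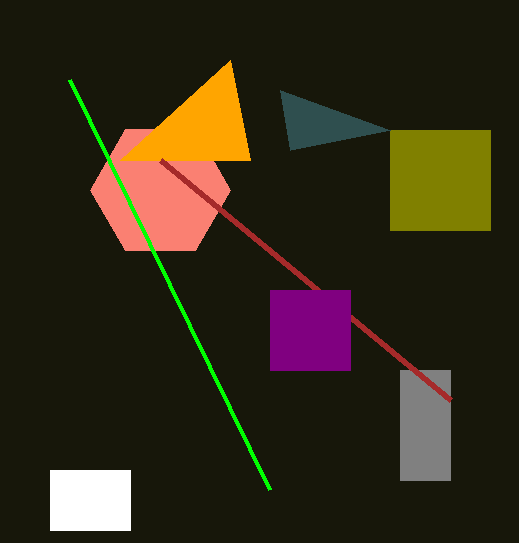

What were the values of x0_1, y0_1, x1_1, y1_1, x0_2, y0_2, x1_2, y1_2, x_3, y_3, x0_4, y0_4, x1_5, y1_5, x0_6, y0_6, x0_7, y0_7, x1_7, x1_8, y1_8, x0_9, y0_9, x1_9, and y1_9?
x0_1 = 400; y0_1 = 370; x1_1 = 450; y1_1 = 480; x0_2 = 390; y0_2 = 130; x1_2 = 490; y1_2 = 230; x_3 = 160; y_3 = 190; x0_4 = 120; y0_4 = 160; x1_5 = 450; y1_5 = 400; x0_6 = 270; y0_6 = 490; x0_7 = 50; y0_7 = 470; x1_7 = 130; x1_8 = 290; y1_8 = 150; x0_9 = 270; y0_9 = 290; x1_9 = 350; y1_9 = 370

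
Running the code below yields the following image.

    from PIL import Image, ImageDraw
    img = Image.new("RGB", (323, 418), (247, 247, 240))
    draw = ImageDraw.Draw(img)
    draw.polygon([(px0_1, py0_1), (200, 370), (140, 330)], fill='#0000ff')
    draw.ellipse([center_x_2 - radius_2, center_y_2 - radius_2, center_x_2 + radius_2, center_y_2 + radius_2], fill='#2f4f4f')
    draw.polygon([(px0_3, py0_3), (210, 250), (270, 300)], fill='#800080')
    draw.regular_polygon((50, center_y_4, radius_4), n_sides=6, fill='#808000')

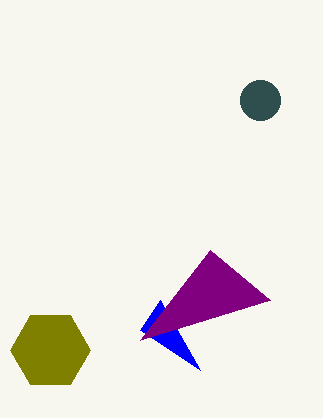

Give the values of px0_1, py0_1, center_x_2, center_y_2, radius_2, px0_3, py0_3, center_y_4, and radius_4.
px0_1 = 160, py0_1 = 300, center_x_2 = 260, center_y_2 = 100, radius_2 = 20, px0_3 = 140, py0_3 = 340, center_y_4 = 350, radius_4 = 40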